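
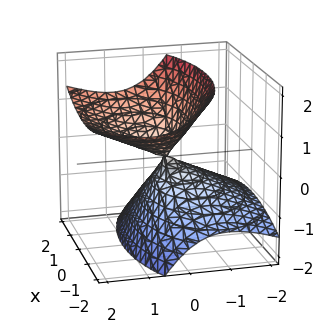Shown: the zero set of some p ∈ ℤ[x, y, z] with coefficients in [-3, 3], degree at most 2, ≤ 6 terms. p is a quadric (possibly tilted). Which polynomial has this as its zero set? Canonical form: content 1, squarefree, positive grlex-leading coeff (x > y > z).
x^2 + 2*y^2 - 3*y*z - 2*z^2

First, the degree is 2 — no degree-1 surface has this shape.
Then, reading off the gridlines: one x-axis crossing is at x = 0; it meets the z-axis at z = 0 (among the integer gridlines); it meets the y-axis at y = 0 (among the integer gridlines).
Finally, matching integer coefficients to the picture gives p.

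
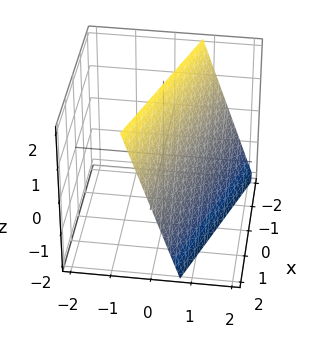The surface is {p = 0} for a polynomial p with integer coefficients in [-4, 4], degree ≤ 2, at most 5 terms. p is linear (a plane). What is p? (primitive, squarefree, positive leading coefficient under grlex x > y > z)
x + 3*y + z - 2

First, the degree is 1 — every cross-section is a straight line — this is a plane.
Then, from the axis intercepts and sections: one z-axis crossing is at z = 2; it crosses the x-axis at the gridline x = 2.
Finally, fitting integer coefficients to these (and the overall shape) gives p.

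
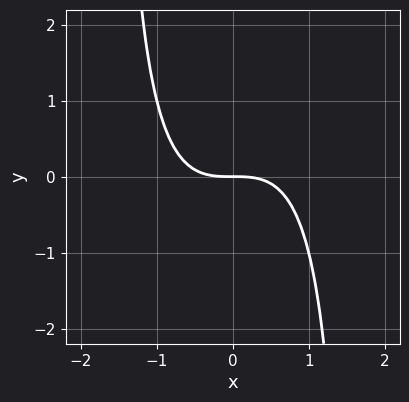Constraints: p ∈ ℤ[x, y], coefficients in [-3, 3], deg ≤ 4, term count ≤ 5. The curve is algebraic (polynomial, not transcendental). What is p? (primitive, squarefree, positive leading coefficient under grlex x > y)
2*x^3 - x^2*y + 3*y

First, degree: a generic line meets the curve in up to 3 points, so deg p = 3.
Next, checking where it meets the axes: it meets the y-axis at y = 0 (among the integer gridlines); it crosses the x-axis at the gridline x = 0.
Finally, assembling these constraints gives the stated polynomial.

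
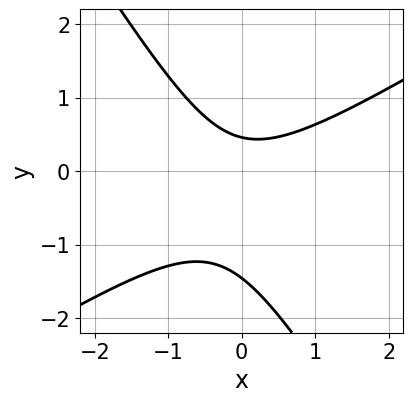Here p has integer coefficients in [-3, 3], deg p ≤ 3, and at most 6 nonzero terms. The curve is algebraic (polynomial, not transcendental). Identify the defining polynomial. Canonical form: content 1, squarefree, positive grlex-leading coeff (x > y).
(a) Degree: the shape is more complex than any degree-1 curve, so deg p = 2.
(b) Reading off the gridlines: it misses every integer gridline on the x-axis.
(c) These observations pin down the coefficients.

3*x^2 - 3*x*y - 3*y^2 - 3*y + 2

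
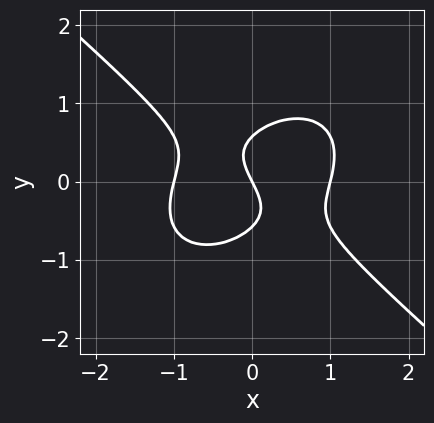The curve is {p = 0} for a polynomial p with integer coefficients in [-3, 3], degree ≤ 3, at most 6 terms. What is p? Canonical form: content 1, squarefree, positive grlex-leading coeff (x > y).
2*x^3 + 3*y^3 - 2*x - y

First, deg p = 3.
Then, against the integer gridlines: among the integer gridlines, it crosses the x-axis at x ∈ {-1, 0, 1}; it crosses the y-axis at the gridline y = 0.
Finally, matching integer coefficients to the picture gives p.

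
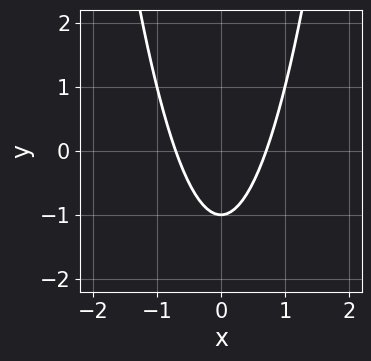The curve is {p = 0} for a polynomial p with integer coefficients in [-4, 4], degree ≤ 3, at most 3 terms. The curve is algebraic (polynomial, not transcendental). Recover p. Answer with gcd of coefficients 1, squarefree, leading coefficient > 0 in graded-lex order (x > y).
2*x^2 - y - 1

1. Degree: a generic line meets the curve in up to 2 points, so deg p = 2.
2. Symmetries: mirror symmetry x ↦ −x ⇒ only even powers of x.
3. From the visible intercepts: it meets the y-axis at y = -1 (among the integer gridlines).
4. The integer polynomial consistent with all of this is the stated p.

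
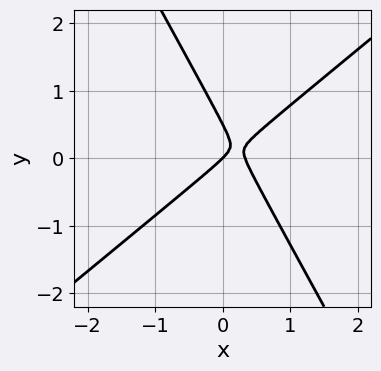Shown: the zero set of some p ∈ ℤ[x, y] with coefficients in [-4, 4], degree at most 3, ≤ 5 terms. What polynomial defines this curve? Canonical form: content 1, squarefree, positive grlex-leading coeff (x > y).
The degree is 2 — the shape is more complex than any degree-1 curve.
From the axis intercepts and sections: it crosses the x-axis at the gridline x = 0; it meets the y-axis at y = 0 (among the integer gridlines).
These observations pin down the coefficients.

3*x^2 - 2*x*y - 2*y^2 - x + y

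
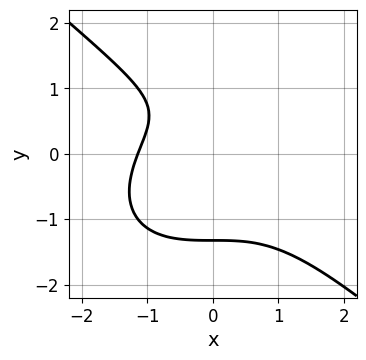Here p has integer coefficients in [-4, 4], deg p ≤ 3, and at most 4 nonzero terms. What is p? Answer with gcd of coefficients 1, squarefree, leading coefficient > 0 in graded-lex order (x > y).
First, degree: no degree-2 curve has this shape, so deg p = 3.
Finally, putting this together gives p.

2*x^3 + 3*y^3 - 3*y + 3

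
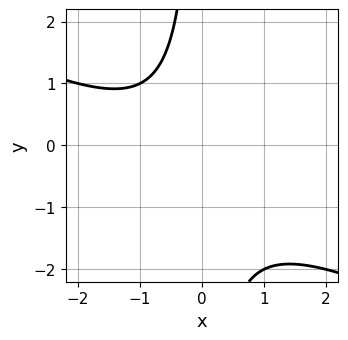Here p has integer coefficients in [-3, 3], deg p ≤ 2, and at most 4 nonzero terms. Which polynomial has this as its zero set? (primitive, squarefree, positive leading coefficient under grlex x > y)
First, degree: the shape is more complex than any degree-1 curve, so deg p = 2.
Then, from the axis intercepts and sections: it misses every integer gridline on the y-axis; no x-intercept at any integer in the box.
Finally, together with the visible shape, these determine p as stated.

x^2 + 2*x*y + x + 2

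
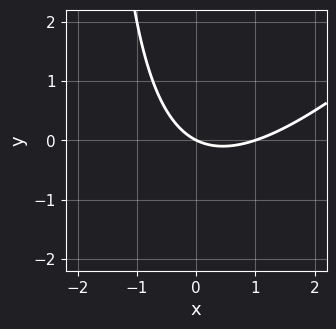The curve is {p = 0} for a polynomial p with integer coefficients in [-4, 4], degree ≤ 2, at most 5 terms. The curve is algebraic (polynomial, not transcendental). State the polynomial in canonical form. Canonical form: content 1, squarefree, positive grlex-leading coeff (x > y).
x^2 - x*y - x - 2*y

(a) deg p = 2.
(b) From the axis intercepts and sections: among the integer gridlines, it crosses the x-axis at x ∈ {0, 1}; it crosses the y-axis at the gridline y = 0.
(c) These observations pin down the coefficients.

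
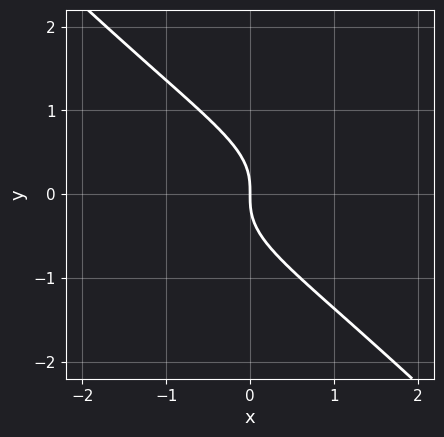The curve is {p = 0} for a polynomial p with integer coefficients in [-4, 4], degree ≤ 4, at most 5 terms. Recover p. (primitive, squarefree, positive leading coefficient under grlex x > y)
1. Degree: the shape is more complex than any degree-2 curve, so deg p = 3.
2. Reading off the gridlines: it meets the y-axis at y = 0 (among the integer gridlines); it meets the x-axis at x = 0 (among the integer gridlines).
3. Fitting integer coefficients to these (and the overall shape) gives p.

3*x*y^2 + 3*y^3 + 2*x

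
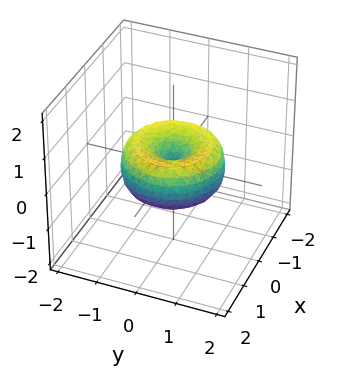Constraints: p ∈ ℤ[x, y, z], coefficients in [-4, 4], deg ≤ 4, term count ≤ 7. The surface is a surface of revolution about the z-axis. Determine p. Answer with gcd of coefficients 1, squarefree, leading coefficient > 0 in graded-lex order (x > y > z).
deg p = 4.
Symmetry: every cross-section ⟂ z is a circle, so x, y appear only via x² + y².
Reading off the gridlines: it crosses the y-axis at the gridline y = 0; one x-axis crossing is at x = 0.
Together with the visible shape, these determine p as stated.

2*x^4 + 4*x^2*y^2 + 2*y^4 - 3*x^2 - 3*y^2 + 3*z^2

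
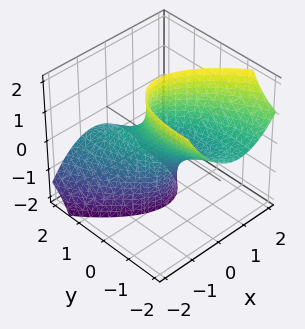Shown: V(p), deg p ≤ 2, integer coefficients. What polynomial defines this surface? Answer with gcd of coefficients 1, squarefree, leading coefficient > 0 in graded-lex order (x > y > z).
1. deg p = 2. A generic line meets the surface in up to 2 points.
2. From the visible intercepts: the surface avoids every integer z-axis point in the box; among the integer gridlines, it crosses the y-axis at y ∈ {-1, 1}.
3. These observations pin down the coefficients.

3*x^2 + 2*x*y + y^2 + 3*y*z - 1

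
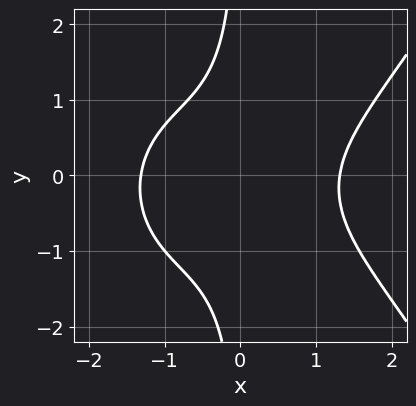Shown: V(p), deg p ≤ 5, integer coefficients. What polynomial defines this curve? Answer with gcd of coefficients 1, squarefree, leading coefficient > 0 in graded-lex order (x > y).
x^4 - 3*x*y^2 - x*y - 3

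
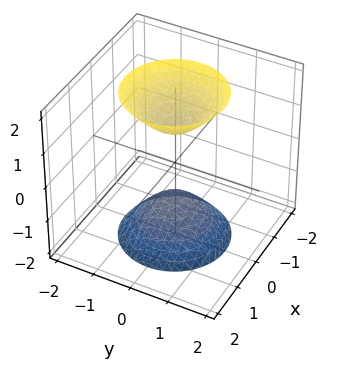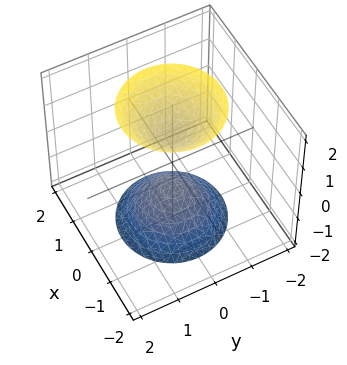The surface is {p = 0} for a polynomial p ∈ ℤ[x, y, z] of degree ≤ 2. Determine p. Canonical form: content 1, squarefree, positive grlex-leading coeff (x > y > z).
2*x^2 + 2*y^2 - z^2 + 1

First, the picture has 2 separate pieces. Treating them together as one polynomial.
Next, degree: no degree-1 surface has this shape, so deg p = 2.
Then, by symmetry, the surface is invariant under rotation about z: p = q(x² + y², z).
Then, checking where it meets the axes: the surface avoids every integer y-axis point in the box; the z-axis gridline crossings are at z ∈ {-1, 1}.
Finally, these observations pin down the coefficients.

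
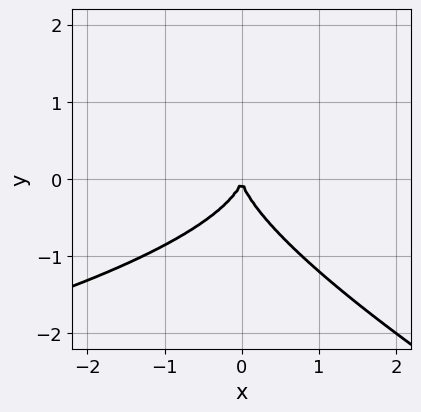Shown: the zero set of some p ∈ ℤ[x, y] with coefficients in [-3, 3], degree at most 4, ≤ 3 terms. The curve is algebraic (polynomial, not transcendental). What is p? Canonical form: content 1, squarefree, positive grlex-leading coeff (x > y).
x*y^2 + 2*y^3 + 2*x^2

1. deg p = 3. A generic line meets the curve in up to 3 points.
2. Against the integer gridlines: it crosses the y-axis at the gridline y = 0; it crosses the x-axis at the gridline x = 0.
3. Solving for integer coefficients yields p as stated.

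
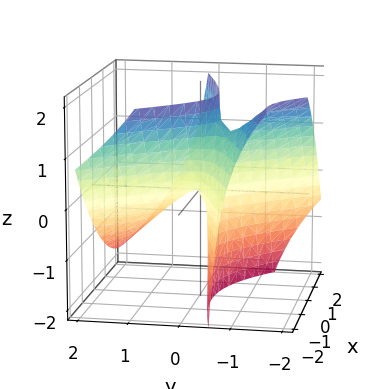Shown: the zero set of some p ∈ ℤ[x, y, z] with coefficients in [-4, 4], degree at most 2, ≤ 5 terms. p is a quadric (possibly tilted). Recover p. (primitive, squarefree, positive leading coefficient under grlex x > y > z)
x^2 - 2*x*y - 2*y^2 - 3*y*z - z

First, deg p = 2. No degree-1 surface has this shape.
Then, against the integer gridlines: it meets the z-axis at z = 0 (among the integer gridlines); one x-axis crossing is at x = 0; it crosses the y-axis at the gridline y = 0.
Finally, putting this together gives p.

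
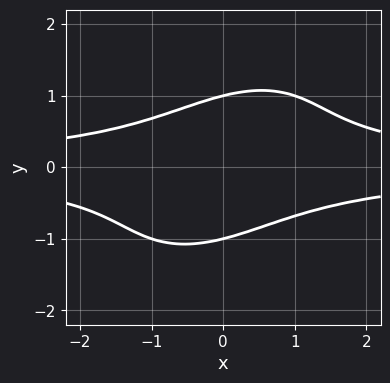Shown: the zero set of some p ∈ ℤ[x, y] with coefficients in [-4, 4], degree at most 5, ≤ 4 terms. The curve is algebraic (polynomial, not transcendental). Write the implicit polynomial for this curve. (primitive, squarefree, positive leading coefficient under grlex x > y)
x^2*y^2 - x*y^3 + y^4 - 1

First, degree: the shape is more complex than any degree-3 curve, so deg p = 4.
Then, reading off the gridlines: the y-axis gridline crossings are at y ∈ {-1, 1}; no x-intercept at any integer in the box.
Finally, solving for integer coefficients yields p as stated.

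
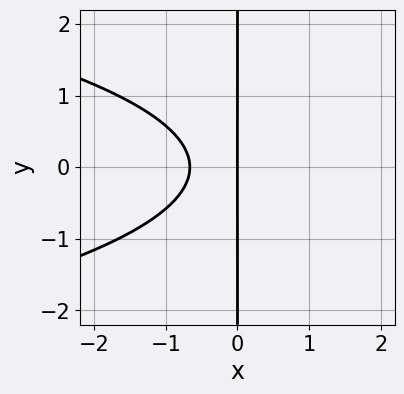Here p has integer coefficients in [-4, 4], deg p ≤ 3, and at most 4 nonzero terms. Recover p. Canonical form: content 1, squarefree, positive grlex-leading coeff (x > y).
3*x*y^2 + 3*x^2 + 2*x

1. Degree: a generic line meets the curve in up to 3 points, so deg p = 3.
2. Symmetries: it's symmetric under y → −y, forcing even powers of y.
3. Observable constraints: every point of the y-axis in the box is on the curve; one x-axis crossing is at x = 0.
4. These observations pin down the coefficients.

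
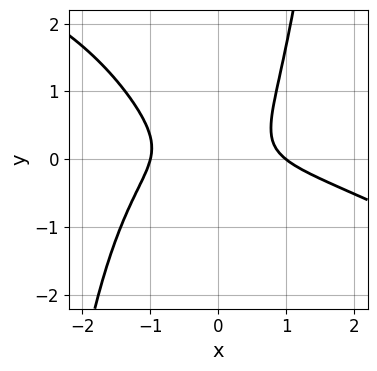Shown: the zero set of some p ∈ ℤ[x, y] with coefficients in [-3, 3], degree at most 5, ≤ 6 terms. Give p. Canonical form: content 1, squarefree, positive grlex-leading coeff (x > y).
x^4 + 2*x^3*y + 3*x^2*y - 3*y^2 - 1

(a) Degree: the shape is more complex than any degree-3 curve, so deg p = 4.
(b) Against the integer gridlines: the x-axis gridline crossings are at x ∈ {-1, 1}; it misses every integer gridline on the y-axis.
(c) Matching integer coefficients to the picture gives p.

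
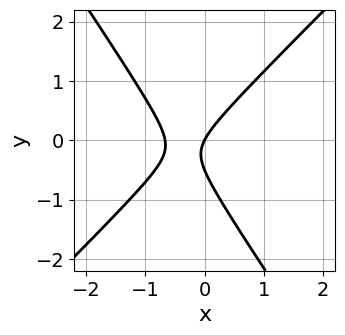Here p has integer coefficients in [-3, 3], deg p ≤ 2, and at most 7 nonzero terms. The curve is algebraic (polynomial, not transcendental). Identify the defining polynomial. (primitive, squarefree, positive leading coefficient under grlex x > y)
3*x^2 - x*y - 2*y^2 + 2*x - y

deg p = 2. No degree-1 curve has this shape.
Observable constraints: one x-axis crossing is at x = 0; one y-axis crossing is at y = 0.
These observations pin down the coefficients.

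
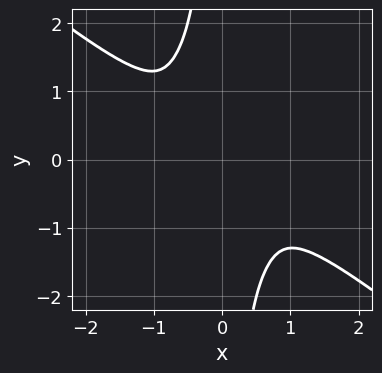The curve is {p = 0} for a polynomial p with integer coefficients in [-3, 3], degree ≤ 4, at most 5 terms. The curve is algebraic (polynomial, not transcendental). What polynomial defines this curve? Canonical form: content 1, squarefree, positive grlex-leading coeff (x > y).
1. Degree: a generic line meets the curve in up to 4 points, so deg p = 4.
2. Putting this together gives p.

x^4 + 2*x*y^3 + 2*y^2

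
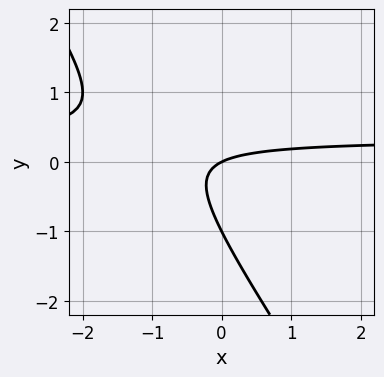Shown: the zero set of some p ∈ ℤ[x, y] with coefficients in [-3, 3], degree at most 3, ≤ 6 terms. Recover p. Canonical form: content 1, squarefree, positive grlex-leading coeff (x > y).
(a) Degree: a generic line meets the curve in up to 2 points, so deg p = 2.
(b) Observable constraints: the y-axis gridline crossings are at y ∈ {-1, 0}; one x-axis crossing is at x = 0.
(c) Together with the visible shape, these determine p as stated.

3*x*y + 2*y^2 - x + 2*y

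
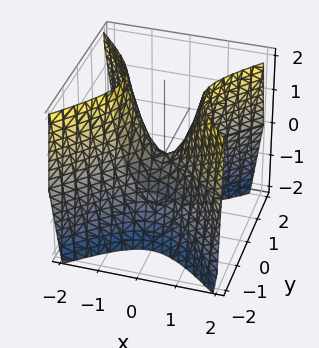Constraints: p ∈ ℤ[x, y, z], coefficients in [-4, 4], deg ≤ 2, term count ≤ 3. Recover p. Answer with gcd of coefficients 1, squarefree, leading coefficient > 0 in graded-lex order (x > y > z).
2*x^2 - 2*y^2 - z

The degree is 2 — a hyperbolic paraboloid; a quadric.
Symmetries: it's symmetric under x → −x, forcing even powers of x; it's symmetric under y → −y, forcing even powers of y.
Against the integer gridlines: it crosses the z-axis at the gridline z = 0; it meets the x-axis at x = 0 (among the integer gridlines); one y-axis crossing is at y = 0.
These observations pin down the coefficients.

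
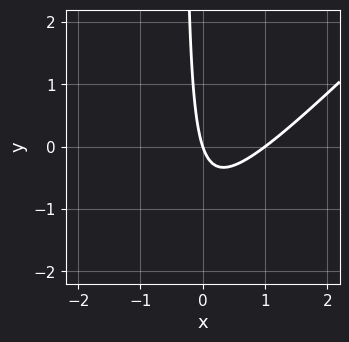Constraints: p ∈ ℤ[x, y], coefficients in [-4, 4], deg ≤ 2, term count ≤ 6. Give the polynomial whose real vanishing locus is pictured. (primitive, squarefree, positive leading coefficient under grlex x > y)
First, deg p = 2. No degree-1 curve has this shape.
Then, from the visible intercepts: the x-axis gridline crossings are at x ∈ {0, 1}; it crosses the y-axis at the gridline y = 0.
Finally, solving for integer coefficients yields p as stated.

3*x^2 - 3*x*y - 3*x - y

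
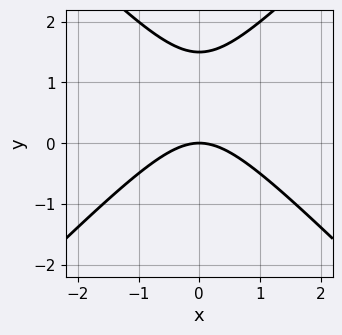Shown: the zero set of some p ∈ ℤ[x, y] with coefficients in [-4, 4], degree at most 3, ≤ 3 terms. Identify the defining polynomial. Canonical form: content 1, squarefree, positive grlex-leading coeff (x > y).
(a) Degree: the shape is more complex than any degree-1 curve, so deg p = 2.
(b) Symmetries: it's symmetric under x → −x, forcing even powers of x.
(c) From the visible intercepts: it meets the y-axis at y = 0 (among the integer gridlines); it meets the x-axis at x = 0 (among the integer gridlines).
(d) Assembling these constraints gives the stated polynomial.

2*x^2 - 2*y^2 + 3*y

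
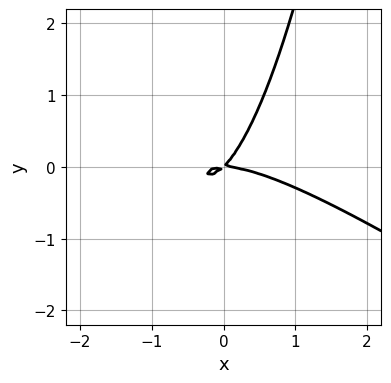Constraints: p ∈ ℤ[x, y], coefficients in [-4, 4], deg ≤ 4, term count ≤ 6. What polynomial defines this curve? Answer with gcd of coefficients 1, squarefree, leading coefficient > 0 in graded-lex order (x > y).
2*x^3 + 3*x^2*y + 3*x*y - 3*y^2

First, the degree is 3 — a generic line meets the curve in up to 3 points.
Next, reading off the gridlines: it meets the y-axis at y = 0 (among the integer gridlines); it crosses the x-axis at the gridline x = 0.
Finally, solving for integer coefficients yields p as stated.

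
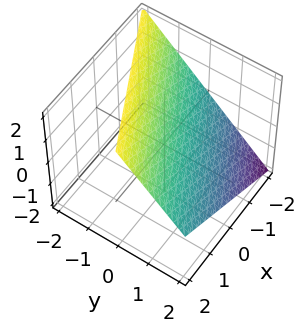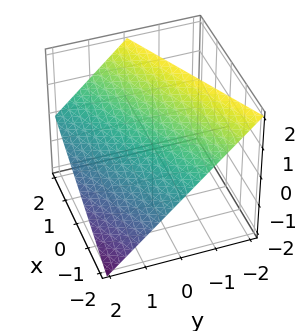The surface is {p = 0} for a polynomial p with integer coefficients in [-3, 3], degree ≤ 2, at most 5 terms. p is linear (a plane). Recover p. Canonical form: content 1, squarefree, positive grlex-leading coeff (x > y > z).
x - 2*y - 2*z + 2

1. The degree is 1 — the surface is flat (a plane).
2. From the visible intercepts: it meets the x-axis at x = -2 (among the integer gridlines); it meets the y-axis at y = 1 (among the integer gridlines); it meets the z-axis at z = 1 (among the integer gridlines).
3. Solving for integer coefficients yields p as stated.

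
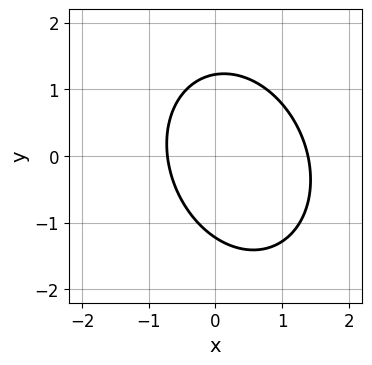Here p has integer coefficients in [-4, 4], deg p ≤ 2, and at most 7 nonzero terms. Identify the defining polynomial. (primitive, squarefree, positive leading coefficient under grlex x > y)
First, degree: no degree-1 curve has this shape, so deg p = 2.
Finally, matching integer coefficients to the picture gives p.

3*x^2 + x*y + 2*y^2 - 2*x - 3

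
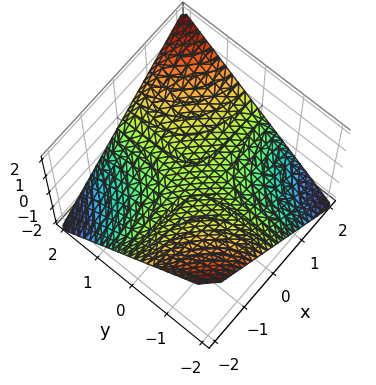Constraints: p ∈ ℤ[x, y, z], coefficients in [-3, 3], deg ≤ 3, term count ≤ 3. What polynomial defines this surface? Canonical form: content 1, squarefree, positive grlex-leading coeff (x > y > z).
x*y - 2*z

1. deg p = 2. A hyperbolic paraboloid; a quadric.
2. Against the integer gridlines: every point of the x-axis in the box is on the surface; it crosses the z-axis at the gridline z = 0; the visible y-axis segment lies entirely on the surface.
3. The integer polynomial consistent with all of this is the stated p.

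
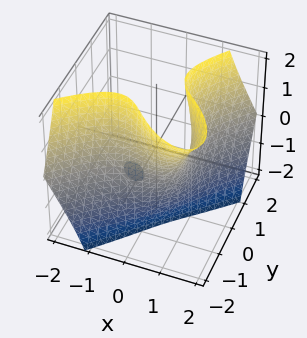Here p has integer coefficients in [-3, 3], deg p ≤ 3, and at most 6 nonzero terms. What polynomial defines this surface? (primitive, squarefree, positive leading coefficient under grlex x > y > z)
2*x^3 + 3*x*y*z - 2*y^3 - 2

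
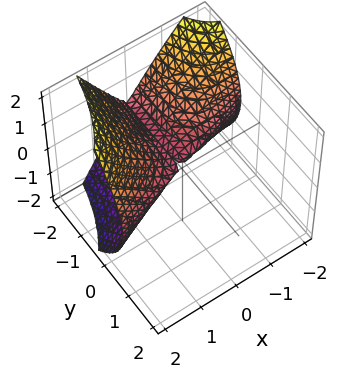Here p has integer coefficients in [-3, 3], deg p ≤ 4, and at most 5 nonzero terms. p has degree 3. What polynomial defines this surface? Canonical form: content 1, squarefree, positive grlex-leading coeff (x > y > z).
The degree is 3 — no degree-2 surface has this shape.
Reading off the gridlines: it crosses the x-axis at the gridline x = 0; it meets the z-axis at z = 0 (among the integer gridlines); the visible y-axis segment lies entirely on the surface.
These observations pin down the coefficients.

x^3 - 3*x^2*y - 3*z^2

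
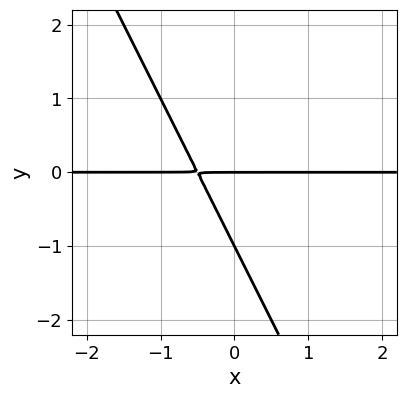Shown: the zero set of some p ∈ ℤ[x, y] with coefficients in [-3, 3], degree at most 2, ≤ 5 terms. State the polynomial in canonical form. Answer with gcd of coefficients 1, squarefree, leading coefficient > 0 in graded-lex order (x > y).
(a) deg p = 2.
(b) Reading off the gridlines: among the integer gridlines, it crosses the y-axis at y ∈ {-1, 0}; the visible x-axis segment lies entirely on the curve.
(c) Assembling these constraints gives the stated polynomial.

2*x*y + y^2 + y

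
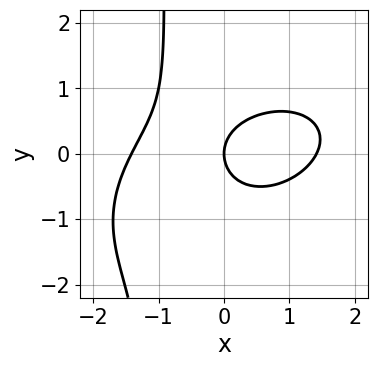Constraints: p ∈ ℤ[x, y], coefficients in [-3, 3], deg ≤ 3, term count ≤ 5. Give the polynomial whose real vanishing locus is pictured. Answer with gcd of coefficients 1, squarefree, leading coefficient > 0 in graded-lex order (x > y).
x^3 - x^2*y + 2*x*y^2 + 2*y^2 - 2*x

First, degree: the shape is more complex than any degree-2 curve, so deg p = 3.
Next, observable constraints: it crosses the x-axis at the gridline x = 0; it meets the y-axis at y = 0 (among the integer gridlines).
Finally, matching integer coefficients to the picture gives p.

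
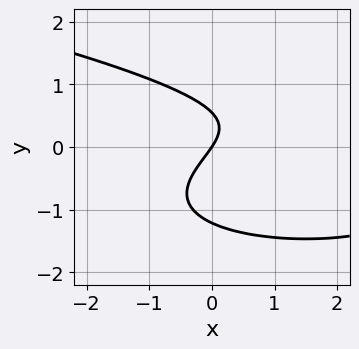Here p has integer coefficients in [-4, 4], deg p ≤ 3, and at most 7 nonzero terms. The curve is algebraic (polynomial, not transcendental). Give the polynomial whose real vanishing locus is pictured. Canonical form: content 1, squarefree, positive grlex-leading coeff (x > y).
3*y^3 - x^2 + 2*y^2 + 3*x - 2*y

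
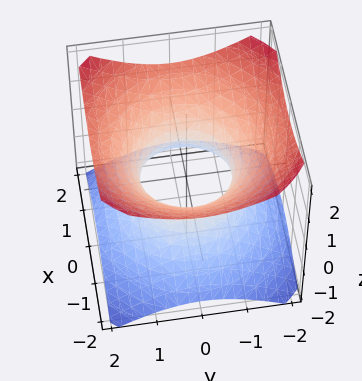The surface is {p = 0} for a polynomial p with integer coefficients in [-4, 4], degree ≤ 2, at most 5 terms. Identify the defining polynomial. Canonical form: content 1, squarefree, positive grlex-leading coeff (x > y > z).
2*x^2 + 2*y^2 - 3*z^2 - 2

1. The degree is 2 — an hourglass — one-sheet hyperboloid; a quadric.
2. Symmetries: the z ↦ −z reflection is a symmetry, so z appears only in even powers; the surface is invariant under rotation about z: p = q(x² + y², z).
3. From the visible intercepts: the surface avoids every integer z-axis point in the box; the y-axis gridline crossings are at y ∈ {-1, 1}; a circular section at z = 0 has radius exactly 1; the x-axis gridline crossings are at x ∈ {-1, 1}.
4. Fitting integer coefficients to these (and the overall shape) gives p.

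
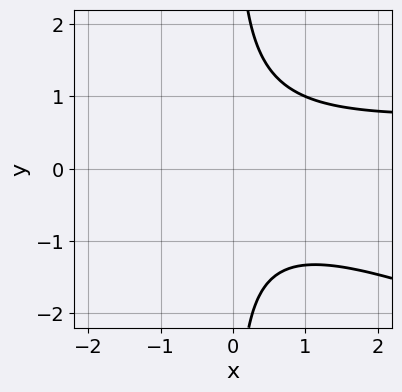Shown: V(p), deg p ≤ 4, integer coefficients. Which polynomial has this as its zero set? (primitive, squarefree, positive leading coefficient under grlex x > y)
x^2*y + 3*x*y^2 - x^2 - 3

1. The degree is 3 — a generic line meets the curve in up to 3 points.
2. From the visible intercepts: it misses every integer gridline on the x-axis; no y-intercept at any integer in the box.
3. Fitting integer coefficients to these (and the overall shape) gives p.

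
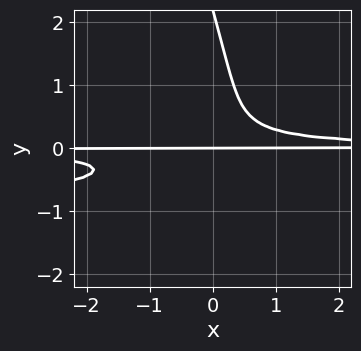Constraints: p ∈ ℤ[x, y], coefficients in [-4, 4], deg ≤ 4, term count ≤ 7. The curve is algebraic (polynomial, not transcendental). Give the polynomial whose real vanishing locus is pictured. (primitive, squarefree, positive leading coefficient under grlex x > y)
3*x*y^3 + y^4 + 3*x*y^2 - 2*y^3 - y

First, degree: no degree-3 curve has this shape, so deg p = 4.
Next, checking where it meets the axes: one y-axis crossing is at y = 0; every point of the x-axis in the box is on the curve.
Finally, putting this together gives p.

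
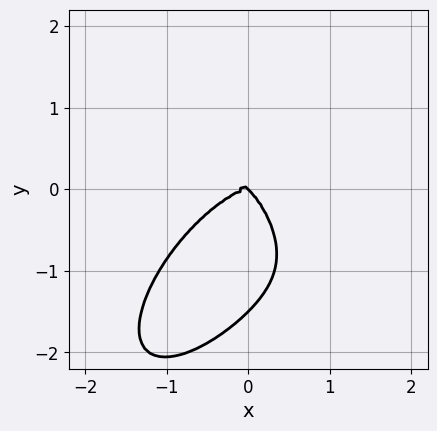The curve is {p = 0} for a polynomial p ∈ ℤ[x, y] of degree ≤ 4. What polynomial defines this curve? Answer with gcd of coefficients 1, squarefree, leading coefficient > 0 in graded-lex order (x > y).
(a) The degree is 4 — no degree-3 curve has this shape.
(b) From the axis intercepts and sections: it crosses the y-axis at the gridline y = 0; it meets the x-axis at x = 0 (among the integer gridlines).
(c) Solving for integer coefficients yields p as stated.

3*x^4 + 2*y^4 + 3*x*y^2 + 3*y^3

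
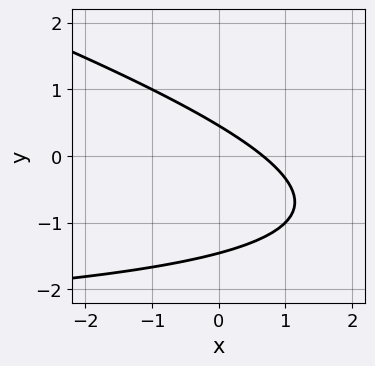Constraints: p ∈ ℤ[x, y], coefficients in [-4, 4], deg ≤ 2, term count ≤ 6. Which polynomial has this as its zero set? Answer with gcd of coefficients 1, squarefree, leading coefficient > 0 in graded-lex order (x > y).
x*y + 3*y^2 + 3*x + 3*y - 2

First, the degree is 2 — the shape is more complex than any degree-1 curve.
Finally, putting this together gives p.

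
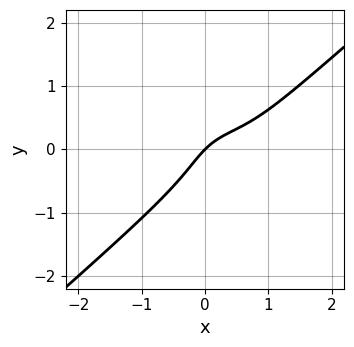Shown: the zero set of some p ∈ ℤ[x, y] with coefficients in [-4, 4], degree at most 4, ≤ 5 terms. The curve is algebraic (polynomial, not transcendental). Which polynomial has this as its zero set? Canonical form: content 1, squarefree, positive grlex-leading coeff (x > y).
The degree is 3 — a generic line meets the curve in up to 3 points.
From the visible intercepts: it crosses the x-axis at the gridline x = 0; it meets the y-axis at y = 0 (among the integer gridlines).
Putting this together gives p.

2*x^3 - 3*y^3 - 2*x^2 + 2*x - 2*y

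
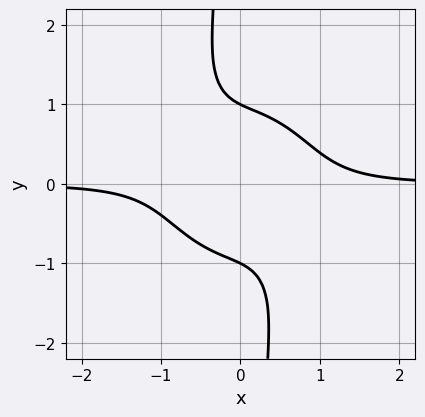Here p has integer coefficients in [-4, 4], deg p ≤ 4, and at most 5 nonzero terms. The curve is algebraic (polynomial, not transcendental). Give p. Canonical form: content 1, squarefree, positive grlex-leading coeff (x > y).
2*x^3*y + x*y^3 + y^2 - 1

The degree is 4 — a generic line meets the curve in up to 4 points.
Against the integer gridlines: the curve avoids every integer x-axis point in the box; the y-axis gridline crossings are at y ∈ {-1, 1}.
Fitting integer coefficients to these (and the overall shape) gives p.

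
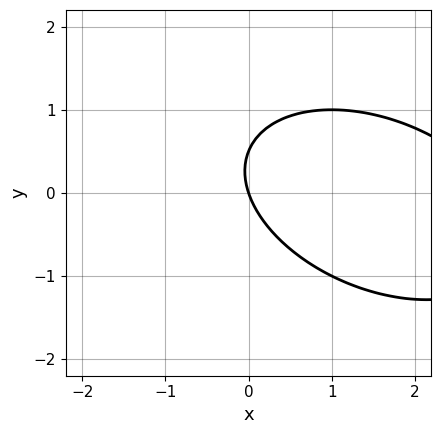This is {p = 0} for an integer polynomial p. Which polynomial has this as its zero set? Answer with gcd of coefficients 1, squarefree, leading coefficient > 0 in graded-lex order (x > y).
x^2 + x*y + 2*y^2 - 3*x - y

(a) deg p = 2. No degree-1 curve has this shape.
(b) From the axis intercepts and sections: it meets the x-axis at x = 0 (among the integer gridlines); it crosses the y-axis at the gridline y = 0.
(c) Matching integer coefficients to the picture gives p.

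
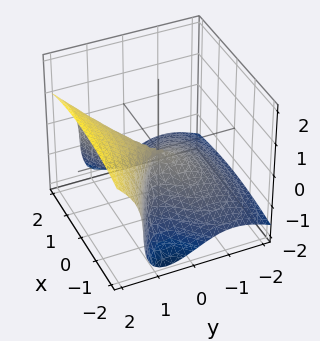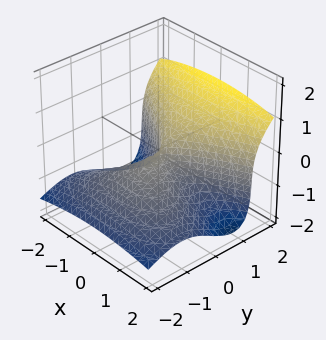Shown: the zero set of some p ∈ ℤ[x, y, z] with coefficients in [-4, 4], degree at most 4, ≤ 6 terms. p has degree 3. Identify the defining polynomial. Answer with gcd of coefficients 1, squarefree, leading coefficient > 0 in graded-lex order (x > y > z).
3*y^3 - 2*y^2*z - 3*y*z^2 - 2*z^3 - 2*x^2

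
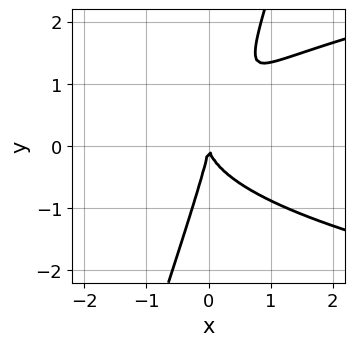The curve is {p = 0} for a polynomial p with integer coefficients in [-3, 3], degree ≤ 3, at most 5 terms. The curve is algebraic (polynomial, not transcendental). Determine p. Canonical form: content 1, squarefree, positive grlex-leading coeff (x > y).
3*x*y^2 - y^3 - 3*x^2

1. deg p = 3. The shape is more complex than any degree-2 curve.
2. Against the integer gridlines: it meets the y-axis at y = 0 (among the integer gridlines); it crosses the x-axis at the gridline x = 0.
3. Putting this together gives p.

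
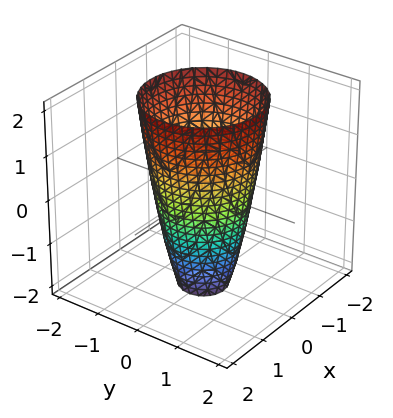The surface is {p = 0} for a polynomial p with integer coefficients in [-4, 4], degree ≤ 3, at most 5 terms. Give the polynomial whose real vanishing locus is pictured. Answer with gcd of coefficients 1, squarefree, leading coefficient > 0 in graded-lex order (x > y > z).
1. Degree: the shape is more complex than any degree-1 surface, so deg p = 2.
2. By symmetry, the surface is invariant under rotation about z: p = q(x² + y², z).
3. From the visible intercepts: a circular section at z = -2 has radius between 0 and 1; among the integer gridlines, it crosses the y-axis at y ∈ {-1, 1}; it misses every integer gridline on the z-axis; among the integer gridlines, it crosses the x-axis at x ∈ {-1, 1}.
4. These observations pin down the coefficients.

3*x^2 + 3*y^2 - z - 3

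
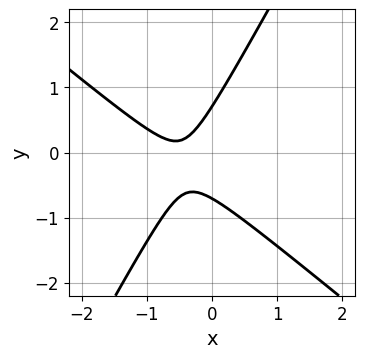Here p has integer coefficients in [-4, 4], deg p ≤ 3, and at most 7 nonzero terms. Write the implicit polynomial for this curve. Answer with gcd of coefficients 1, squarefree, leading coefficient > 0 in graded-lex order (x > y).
1. The degree is 2 — the shape is more complex than any degree-1 curve.
2. From the axis intercepts and sections: the curve avoids every integer x-axis point in the box.
3. Solving for integer coefficients yields p as stated.

3*x^2 + 2*x*y - 2*y^2 + 3*x + 1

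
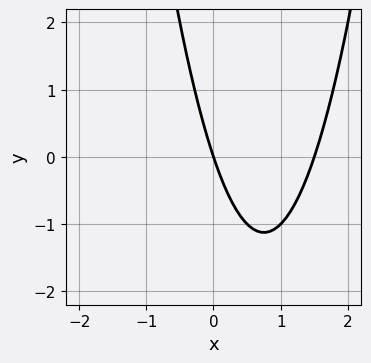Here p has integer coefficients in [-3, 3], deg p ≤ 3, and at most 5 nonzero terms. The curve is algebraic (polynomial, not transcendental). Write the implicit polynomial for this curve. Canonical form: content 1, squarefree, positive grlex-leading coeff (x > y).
1. Degree: the shape is more complex than any degree-1 curve, so deg p = 2.
2. Reading off the gridlines: it meets the y-axis at y = 0 (among the integer gridlines); it meets the x-axis at x = 0 (among the integer gridlines).
3. These observations pin down the coefficients.

2*x^2 - 3*x - y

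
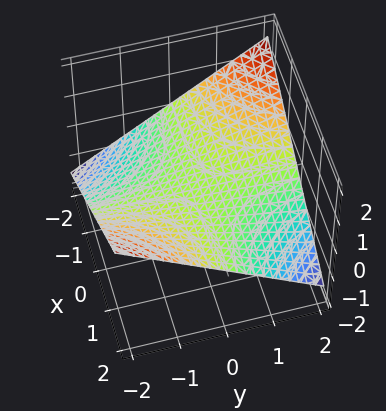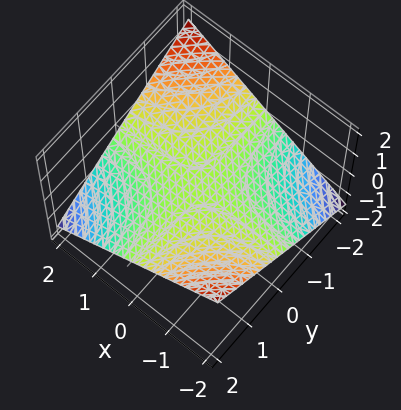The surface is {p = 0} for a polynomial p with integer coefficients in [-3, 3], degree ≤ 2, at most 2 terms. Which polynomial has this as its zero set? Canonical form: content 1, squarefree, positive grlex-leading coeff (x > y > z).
x*y + 3*z

1. The degree is 2 — a saddle surface; a quadric.
2. Checking where it meets the axes: it meets the z-axis at z = 0 (among the integer gridlines); the visible y-axis segment lies entirely on the surface; the visible x-axis segment lies entirely on the surface.
3. Assembling these constraints gives the stated polynomial.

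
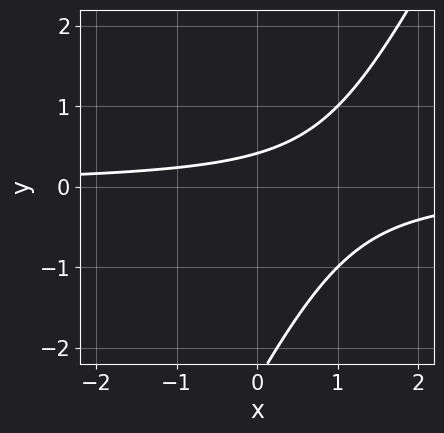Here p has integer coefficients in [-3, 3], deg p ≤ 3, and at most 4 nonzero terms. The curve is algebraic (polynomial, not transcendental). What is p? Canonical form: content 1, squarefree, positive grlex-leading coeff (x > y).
2*x*y - y^2 - 2*y + 1

deg p = 2. A generic line meets the curve in up to 2 points.
From the visible intercepts: the curve avoids every integer x-axis point in the box.
Together with the visible shape, these determine p as stated.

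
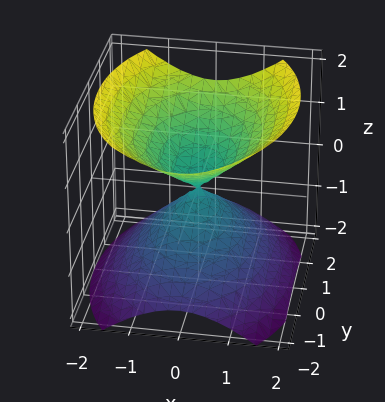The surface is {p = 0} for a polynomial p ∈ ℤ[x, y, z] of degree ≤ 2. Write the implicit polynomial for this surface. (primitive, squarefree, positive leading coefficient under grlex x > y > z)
First, I count 2 distinct pieces. They look like related sheets of one shape, so recover p as a whole.
Next, the degree is 2 — a double cone through the origin; a quadric.
Then, symmetries: it's symmetric under y → −y, forcing even powers of y; the x ↦ −x reflection is a symmetry, so x appears only in even powers; the z ↦ −z reflection is a symmetry, so z appears only in even powers.
Next, checking where it meets the axes: it meets the x-axis at x = 0 (among the integer gridlines); one z-axis crossing is at z = 0; it meets the y-axis at y = 0 (among the integer gridlines).
Finally, fitting integer coefficients to these (and the overall shape) gives p.

2*x^2 + y^2 - 2*z^2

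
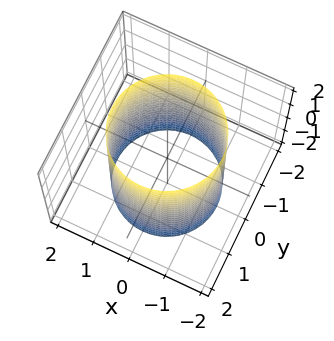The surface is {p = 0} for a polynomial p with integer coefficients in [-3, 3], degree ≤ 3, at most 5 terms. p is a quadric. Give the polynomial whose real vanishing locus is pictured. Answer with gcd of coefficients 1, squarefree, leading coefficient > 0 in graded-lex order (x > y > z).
deg p = 2.
Symmetries: mirror symmetry z ↦ −z ⇒ only even powers of z; the z-axis is an axis of rotation, so x and y enter only as x² + y².
Reading off the gridlines: no z-intercept at any integer in the box; a circular section at z = 1 has radius between 1 and 2.
Together with the visible shape, these determine p as stated.

x^2 + y^2 - 2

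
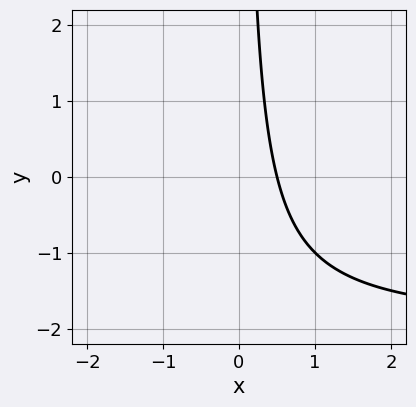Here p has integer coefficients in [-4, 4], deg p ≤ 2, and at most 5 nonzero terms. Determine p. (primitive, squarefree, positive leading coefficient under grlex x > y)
x*y + 2*x - 1

The degree is 2 — the shape is more complex than any degree-1 curve.
Reading off the gridlines: it misses every integer gridline on the y-axis.
Fitting integer coefficients to these (and the overall shape) gives p.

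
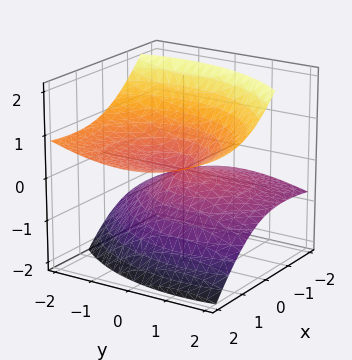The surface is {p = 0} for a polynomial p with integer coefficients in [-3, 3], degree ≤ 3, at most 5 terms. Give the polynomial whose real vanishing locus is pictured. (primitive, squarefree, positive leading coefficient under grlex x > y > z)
The degree is 2 — a generic line meets the surface in up to 2 points.
Checking where it meets the axes: it meets the x-axis at x = 0 (among the integer gridlines); it crosses the z-axis at the gridline z = 0; it meets the y-axis at y = 0 (among the integer gridlines).
These observations pin down the coefficients.

x^2 - 3*x*z + y^2 + y*z - 3*z^2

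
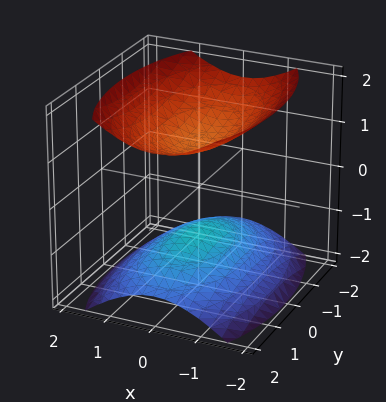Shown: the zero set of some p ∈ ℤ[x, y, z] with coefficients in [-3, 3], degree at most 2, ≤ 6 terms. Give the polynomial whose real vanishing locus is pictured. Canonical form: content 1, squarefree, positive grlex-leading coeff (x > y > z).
3*x^2 + y^2 - 3*z^2 + 3

The picture has 2 separate pieces. They look like related sheets of one shape, so recover p as a whole.
The degree is 2 — two separate bowl-shaped sheets opening away from each other; a quadric.
Symmetries: the z ↦ −z reflection is a symmetry, so z appears only in even powers; it's symmetric under x → −x, forcing even powers of x; it's symmetric under y → −y, forcing even powers of y.
Against the integer gridlines: the surface avoids every integer x-axis point in the box; no y-intercept at any integer in the box.
Assembling these constraints gives the stated polynomial. Check: (0, 0, 1) on the z-axis lies on the surface, and p(0, 0, 1) = 0. ✓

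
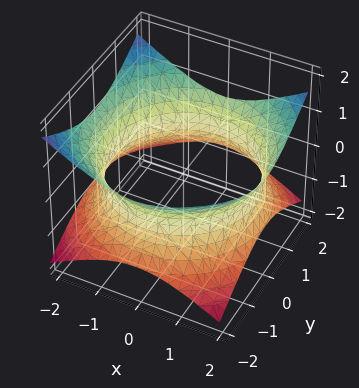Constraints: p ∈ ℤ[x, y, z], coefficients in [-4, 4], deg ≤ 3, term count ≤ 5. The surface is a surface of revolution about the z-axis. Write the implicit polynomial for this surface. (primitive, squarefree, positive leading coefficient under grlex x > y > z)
x^2 + y^2 - 2*z^2 - 3

The degree is 2 — no degree-1 surface has this shape.
Symmetry: every cross-section ⟂ z is a circle, so x, y appear only via x² + y².
Reading off the gridlines: a circular section at z = 0 has radius between 1 and 2; the surface avoids every integer z-axis point in the box.
Together with the visible shape, these determine p as stated.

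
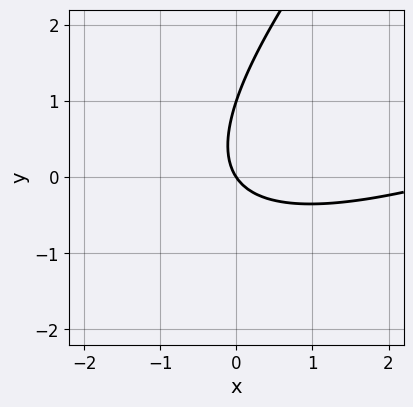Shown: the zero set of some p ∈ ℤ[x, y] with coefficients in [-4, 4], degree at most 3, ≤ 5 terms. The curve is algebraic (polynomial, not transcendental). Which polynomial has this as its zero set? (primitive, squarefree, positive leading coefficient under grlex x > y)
1. Degree: a generic line meets the curve in up to 2 points, so deg p = 2.
2. From the axis intercepts and sections: the y-axis gridline crossings are at y ∈ {0, 1}; one x-axis crossing is at x = 0.
3. Assembling these constraints gives the stated polynomial.

x^2 - 3*x*y + 2*y^2 - 3*x - 2*y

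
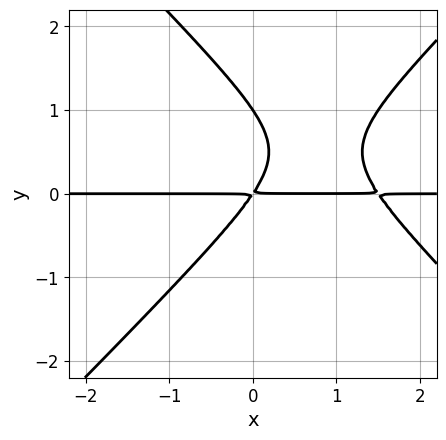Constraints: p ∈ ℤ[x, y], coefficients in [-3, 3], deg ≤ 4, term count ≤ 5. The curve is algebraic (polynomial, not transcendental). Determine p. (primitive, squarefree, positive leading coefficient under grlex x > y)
First, deg p = 3. A generic line meets the curve in up to 3 points.
Next, checking where it meets the axes: the visible x-axis segment lies entirely on the curve; one y-axis crossing is at y = 1.
Finally, these observations pin down the coefficients.

2*x^2*y - 2*y^3 - 3*x*y + 2*y^2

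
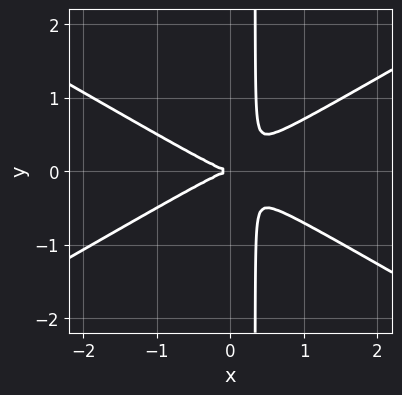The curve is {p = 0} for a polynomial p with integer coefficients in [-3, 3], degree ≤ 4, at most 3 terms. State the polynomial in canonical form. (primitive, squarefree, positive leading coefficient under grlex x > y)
First, deg p = 3. The shape is more complex than any degree-2 curve.
Next, symmetries: mirror symmetry y ↦ −y ⇒ only even powers of y.
Next, from the visible intercepts: it meets the y-axis at y = 0 (among the integer gridlines); it crosses the x-axis at the gridline x = 0.
Finally, putting this together gives p.

x^3 - 3*x*y^2 + y^2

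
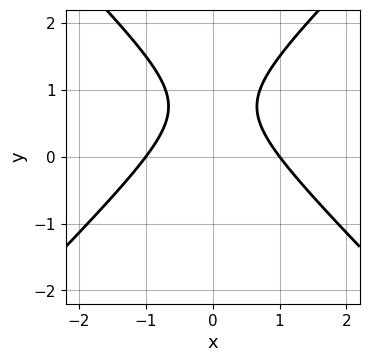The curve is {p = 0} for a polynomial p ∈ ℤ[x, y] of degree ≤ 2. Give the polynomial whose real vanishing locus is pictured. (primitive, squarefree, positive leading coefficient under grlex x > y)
1. Degree: no degree-1 curve has this shape, so deg p = 2.
2. Symmetries: mirror symmetry x ↦ −x ⇒ only even powers of x.
3. From the visible intercepts: among the integer gridlines, it crosses the x-axis at x ∈ {-1, 1}; no y-intercept at any integer in the box.
4. Putting this together gives p.

2*x^2 - 2*y^2 + 3*y - 2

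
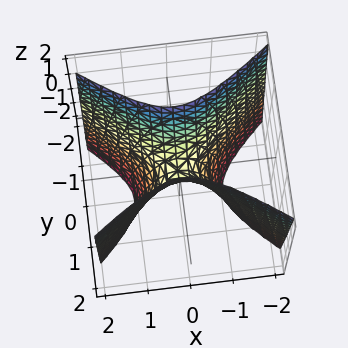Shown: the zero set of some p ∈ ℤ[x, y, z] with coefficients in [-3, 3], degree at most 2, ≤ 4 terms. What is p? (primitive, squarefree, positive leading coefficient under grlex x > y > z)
2*x^2 - 3*y^2 + z

First, the degree is 2 — a saddle surface; a quadric.
Next, symmetries: the x ↦ −x reflection is a symmetry, so x appears only in even powers; the y ↦ −y reflection is a symmetry, so y appears only in even powers.
Next, from the axis intercepts and sections: it meets the y-axis at y = 0 (among the integer gridlines); it crosses the x-axis at the gridline x = 0.
Finally, solving for integer coefficients yields p as stated.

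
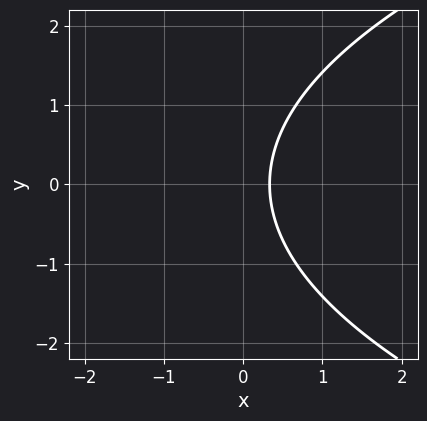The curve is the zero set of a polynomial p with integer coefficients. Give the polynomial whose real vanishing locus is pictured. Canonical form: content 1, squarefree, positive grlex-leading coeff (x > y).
y^2 - 3*x + 1

Degree: no degree-1 curve has this shape, so deg p = 2.
Symmetries: it's symmetric under y → −y, forcing even powers of y.
From the axis intercepts and sections: no y-intercept at any integer in the box.
Together with the visible shape, these determine p as stated.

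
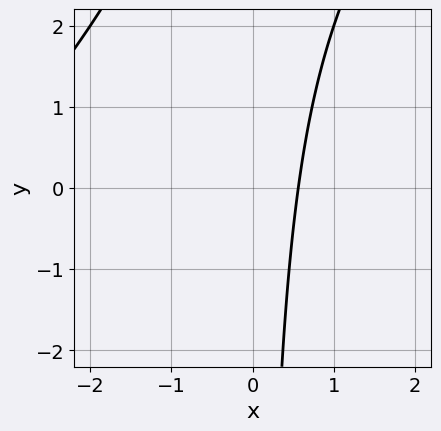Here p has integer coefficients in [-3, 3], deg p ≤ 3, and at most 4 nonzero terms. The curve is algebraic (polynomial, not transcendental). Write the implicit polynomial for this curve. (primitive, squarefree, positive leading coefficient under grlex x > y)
x^2 - x*y + 3*x - 2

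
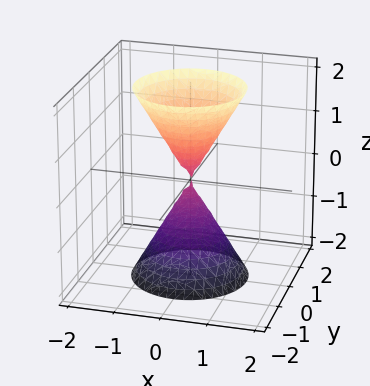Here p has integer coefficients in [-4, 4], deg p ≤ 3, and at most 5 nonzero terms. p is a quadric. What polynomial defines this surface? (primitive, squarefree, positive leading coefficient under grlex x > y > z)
First, there are 2 components. They look like related sheets of one shape, so recover p as a whole.
Then, degree: two nappes meeting at a single point; a quadric, so deg p = 2.
Next, symmetries: the z ↦ −z reflection is a symmetry, so z appears only in even powers; every cross-section ⟂ z is a circle, so x, y appear only via x² + y².
Next, from the visible intercepts: it crosses the y-axis at the gridline y = 0; a circular section at z = -2 has radius between 1 and 2; it crosses the x-axis at the gridline x = 0.
Finally, these observations pin down the coefficients.

3*x^2 + 3*y^2 - z^2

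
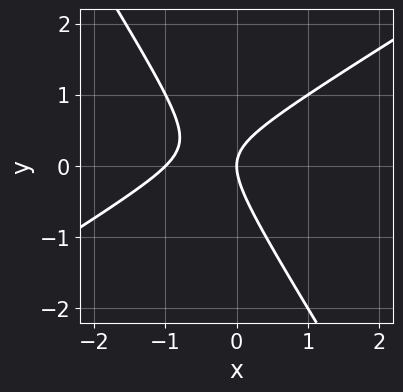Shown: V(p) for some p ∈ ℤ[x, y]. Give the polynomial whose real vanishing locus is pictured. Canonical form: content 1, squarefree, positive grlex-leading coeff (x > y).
(a) Degree: no degree-1 curve has this shape, so deg p = 2.
(b) Reading off the gridlines: one y-axis crossing is at y = 0; the x-axis gridline crossings are at x ∈ {-1, 0}.
(c) Together with the visible shape, these determine p as stated.

x^2 - x*y - y^2 + x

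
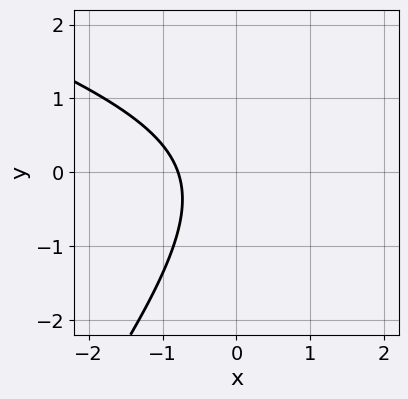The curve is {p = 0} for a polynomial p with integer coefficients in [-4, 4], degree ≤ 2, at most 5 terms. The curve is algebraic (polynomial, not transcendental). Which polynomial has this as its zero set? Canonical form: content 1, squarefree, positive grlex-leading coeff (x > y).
(a) The degree is 2 — no degree-1 curve has this shape.
(b) From the visible intercepts: the curve avoids every integer y-axis point in the box.
(c) Together with the visible shape, these determine p as stated.

x^2 + 2*x*y - 2*y^2 - 3*x - 3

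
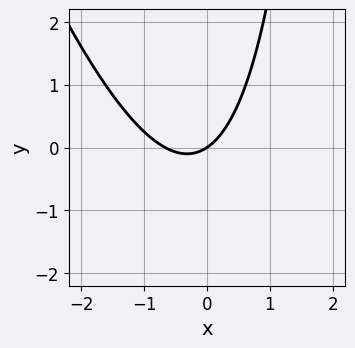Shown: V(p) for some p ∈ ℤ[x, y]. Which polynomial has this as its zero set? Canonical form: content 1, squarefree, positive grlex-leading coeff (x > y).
3*x^2 + x*y + 2*x - 3*y

1. Degree: no degree-1 curve has this shape, so deg p = 2.
2. From the visible intercepts: one x-axis crossing is at x = 0; one y-axis crossing is at y = 0.
3. Putting this together gives p.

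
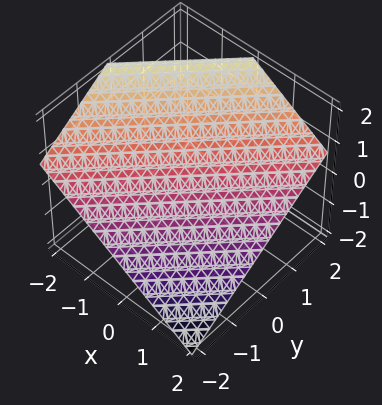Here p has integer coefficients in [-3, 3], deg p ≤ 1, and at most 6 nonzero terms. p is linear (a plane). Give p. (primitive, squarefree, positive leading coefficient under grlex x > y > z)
2*x - 2*y + 3*z - 2

(a) The degree is 1 — every cross-section is a straight line — this is a plane.
(b) Against the integer gridlines: it crosses the y-axis at the gridline y = -1; it crosses the x-axis at the gridline x = 1.
(c) These observations pin down the coefficients.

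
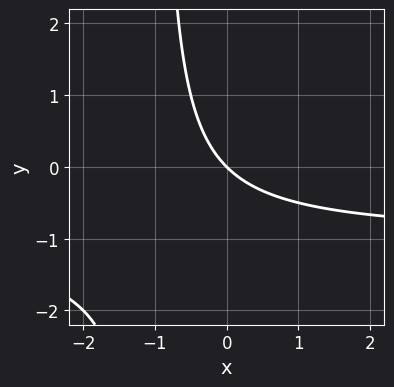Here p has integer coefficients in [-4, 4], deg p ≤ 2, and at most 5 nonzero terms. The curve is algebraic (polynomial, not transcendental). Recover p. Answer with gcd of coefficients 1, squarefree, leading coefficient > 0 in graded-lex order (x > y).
First, deg p = 2.
Next, from the axis intercepts and sections: it meets the y-axis at y = 0 (among the integer gridlines); one x-axis crossing is at x = 0.
Finally, together with the visible shape, these determine p as stated.

x*y + x + y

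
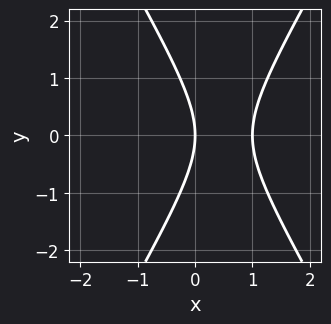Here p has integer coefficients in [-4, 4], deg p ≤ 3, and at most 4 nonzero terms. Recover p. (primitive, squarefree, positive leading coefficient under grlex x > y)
3*x^2 - y^2 - 3*x

(a) deg p = 2. The shape is more complex than any degree-1 curve.
(b) Symmetries: mirror symmetry y ↦ −y ⇒ only even powers of y.
(c) Reading off the gridlines: it crosses the y-axis at the gridline y = 0; among the integer gridlines, it crosses the x-axis at x ∈ {0, 1}.
(d) Solving for integer coefficients yields p as stated.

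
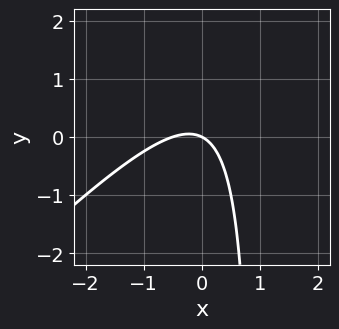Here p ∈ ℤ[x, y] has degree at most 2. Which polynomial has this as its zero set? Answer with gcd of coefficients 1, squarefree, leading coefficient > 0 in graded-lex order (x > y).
2*x^2 - 2*x*y + x + 2*y

First, the degree is 2 — a generic line meets the curve in up to 2 points.
Then, reading off the gridlines: one y-axis crossing is at y = 0; it crosses the x-axis at the gridline x = 0.
Finally, solving for integer coefficients yields p as stated.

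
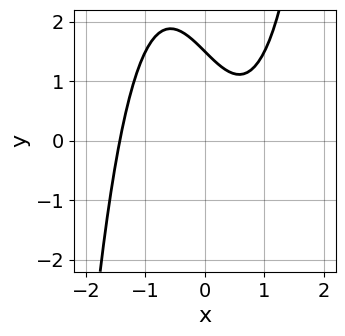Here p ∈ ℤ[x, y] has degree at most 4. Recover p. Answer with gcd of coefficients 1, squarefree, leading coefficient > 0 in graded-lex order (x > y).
2*x^3 - 2*x - 2*y + 3

Degree: the shape is more complex than any degree-2 curve, so deg p = 3.
The integer polynomial consistent with all of this is the stated p.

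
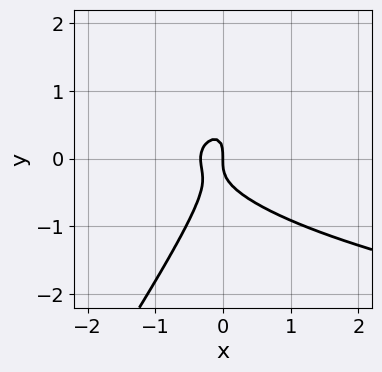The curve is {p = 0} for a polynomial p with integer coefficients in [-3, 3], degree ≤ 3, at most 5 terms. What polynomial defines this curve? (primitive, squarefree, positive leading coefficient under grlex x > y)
3*x*y^2 - 2*y^3 - 3*x^2 - x

1. Degree: a generic line meets the curve in up to 3 points, so deg p = 3.
2. Reading off the gridlines: it meets the x-axis at x = 0 (among the integer gridlines); one y-axis crossing is at y = 0.
3. Solving for integer coefficients yields p as stated.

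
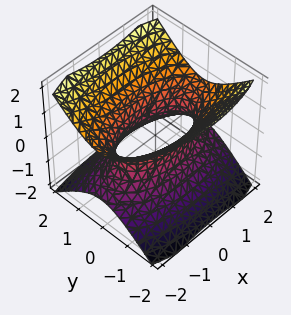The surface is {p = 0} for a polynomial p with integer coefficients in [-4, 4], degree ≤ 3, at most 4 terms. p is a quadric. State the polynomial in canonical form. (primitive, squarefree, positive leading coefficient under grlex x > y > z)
x^2 + 3*y^2 - 3*z^2 - 2

Degree: one connected sheet with a waist; a quadric, so deg p = 2.
Symmetries: it's symmetric under z → −z, forcing even powers of z; it's symmetric under x → −x, forcing even powers of x; the y ↦ −y reflection is a symmetry, so y appears only in even powers.
Observable constraints: the surface avoids every integer z-axis point in the box.
Matching integer coefficients to the picture gives p.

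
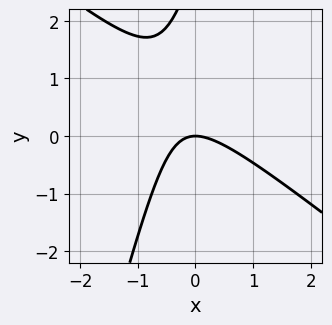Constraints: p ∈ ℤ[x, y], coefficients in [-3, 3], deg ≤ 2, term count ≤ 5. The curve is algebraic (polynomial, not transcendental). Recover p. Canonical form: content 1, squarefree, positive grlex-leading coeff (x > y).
First, degree: a generic line meets the curve in up to 2 points, so deg p = 2.
Next, from the axis intercepts and sections: one x-axis crossing is at x = 0; it crosses the y-axis at the gridline y = 0.
Finally, assembling these constraints gives the stated polynomial.

3*x^2 + 3*x*y - y^2 + 3*y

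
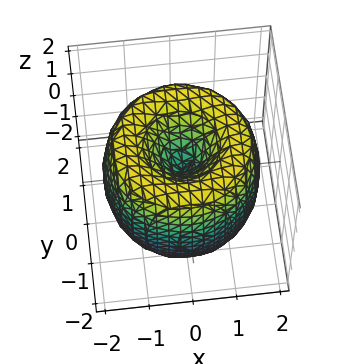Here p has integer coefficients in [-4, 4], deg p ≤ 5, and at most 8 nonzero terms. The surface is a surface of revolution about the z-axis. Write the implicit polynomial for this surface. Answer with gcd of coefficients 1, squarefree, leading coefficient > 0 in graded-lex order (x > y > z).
First, degree: a generic line meets the surface in up to 4 points, so deg p = 4.
Then, symmetries: every cross-section ⟂ z is a circle, so x, y appear only via x² + y².
Then, from the visible intercepts: it meets the x-axis at x = 0 (among the integer gridlines); a circular section at z = -1 has radius between 0 and 1; it meets the y-axis at y = 0 (among the integer gridlines).
Finally, these observations pin down the coefficients.

x^4 + 2*x^2*y^2 + y^4 - 3*x^2 - 3*y^2 + z^2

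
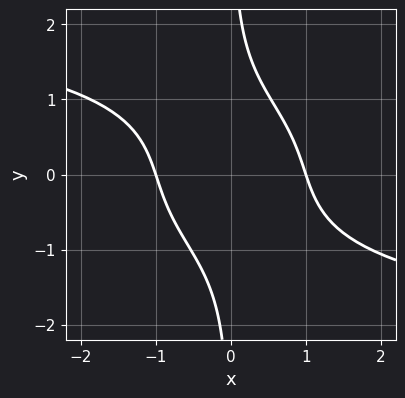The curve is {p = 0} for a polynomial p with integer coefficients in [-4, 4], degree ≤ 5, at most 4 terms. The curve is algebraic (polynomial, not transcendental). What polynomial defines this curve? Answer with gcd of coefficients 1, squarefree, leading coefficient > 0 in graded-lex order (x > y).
First, degree: a generic line meets the curve in up to 4 points, so deg p = 4.
Then, from the axis intercepts and sections: the x-axis gridline crossings are at x ∈ {-1, 1}; the curve avoids every integer y-axis point in the box.
Finally, these observations pin down the coefficients.

2*x*y^3 + 3*x^2 + 2*x*y - 3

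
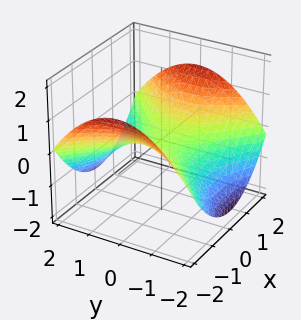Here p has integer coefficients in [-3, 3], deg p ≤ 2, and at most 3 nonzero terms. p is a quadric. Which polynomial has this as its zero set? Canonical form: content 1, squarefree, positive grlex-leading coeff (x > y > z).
1. The degree is 2 — a hyperbolic paraboloid; a quadric.
2. Symmetries: it's symmetric under y → −y, forcing even powers of y; it's symmetric under x → −x, forcing even powers of x.
3. Observable constraints: one x-axis crossing is at x = 0; it meets the y-axis at y = 0 (among the integer gridlines); it meets the z-axis at z = 0 (among the integer gridlines).
4. Solving for integer coefficients yields p as stated.

x^2 - y^2 - 3*z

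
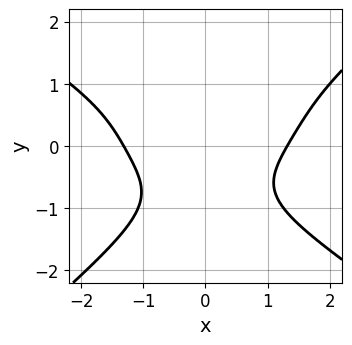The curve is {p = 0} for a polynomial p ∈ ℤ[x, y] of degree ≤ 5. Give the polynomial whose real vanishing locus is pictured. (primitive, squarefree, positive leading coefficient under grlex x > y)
1. The degree is 4 — a generic line meets the curve in up to 4 points.
2. Against the integer gridlines: it misses every integer gridline on the y-axis.
3. Fitting integer coefficients to these (and the overall shape) gives p.

x^4 + x*y^3 - 3*y^4 - 3*x^2*y - 3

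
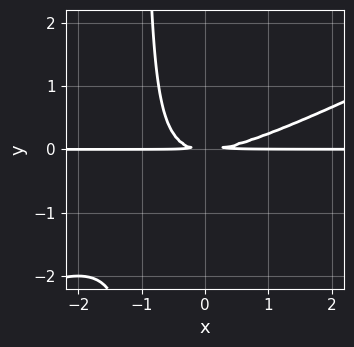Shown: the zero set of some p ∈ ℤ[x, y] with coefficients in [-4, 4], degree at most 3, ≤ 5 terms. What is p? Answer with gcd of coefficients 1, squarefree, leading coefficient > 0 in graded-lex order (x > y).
Degree: no degree-2 curve has this shape, so deg p = 3.
Against the integer gridlines: every point of the x-axis in the box is on the curve.
Together with the visible shape, these determine p as stated.

x^2*y - 2*x*y^2 - 2*y^2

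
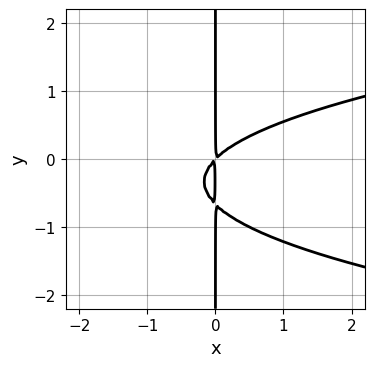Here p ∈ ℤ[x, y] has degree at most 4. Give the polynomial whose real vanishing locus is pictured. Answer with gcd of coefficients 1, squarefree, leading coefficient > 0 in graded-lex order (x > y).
3*x*y^2 - 2*x^2 + 2*x*y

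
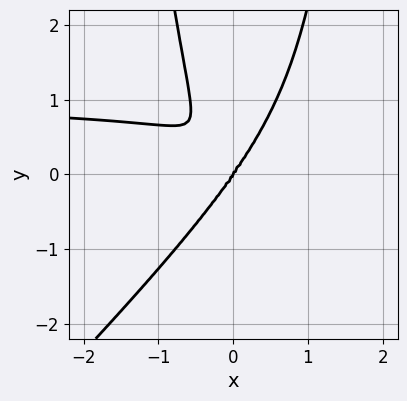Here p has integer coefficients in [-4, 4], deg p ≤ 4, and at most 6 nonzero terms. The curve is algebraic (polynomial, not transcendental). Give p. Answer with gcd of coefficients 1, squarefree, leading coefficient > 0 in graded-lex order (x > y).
1. Degree: no degree-3 curve has this shape, so deg p = 4.
2. Checking where it meets the axes: one y-axis crossing is at y = 0; it crosses the x-axis at the gridline x = 0.
3. Assembling these constraints gives the stated polynomial.

3*x^3*y - 3*x^2*y^2 - 3*x^3 + y^3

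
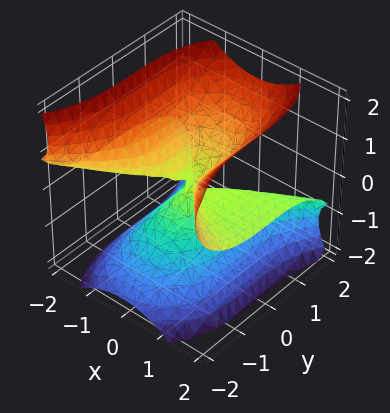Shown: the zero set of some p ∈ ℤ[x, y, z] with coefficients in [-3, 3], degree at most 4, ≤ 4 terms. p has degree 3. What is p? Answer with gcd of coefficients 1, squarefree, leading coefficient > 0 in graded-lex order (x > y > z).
3*x^2*z + y^3 - 2*z^3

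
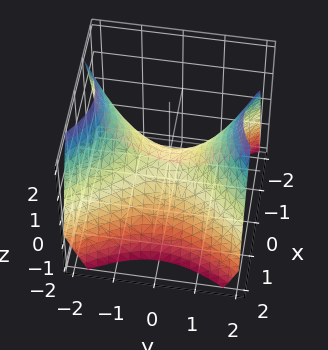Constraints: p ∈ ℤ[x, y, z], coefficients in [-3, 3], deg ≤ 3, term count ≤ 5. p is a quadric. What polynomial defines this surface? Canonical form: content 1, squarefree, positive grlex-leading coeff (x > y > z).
(a) The degree is 2 — a saddle surface; a quadric.
(b) Symmetries: it's symmetric under y → −y, forcing even powers of y; it's symmetric under x → −x, forcing even powers of x.
(c) Checking where it meets the axes: it meets the z-axis at z = 0 (among the integer gridlines); it crosses the y-axis at the gridline y = 0; it meets the x-axis at x = 0 (among the integer gridlines).
(d) Assembling these constraints gives the stated polynomial.

3*x^2 - 2*y^2 + 3*z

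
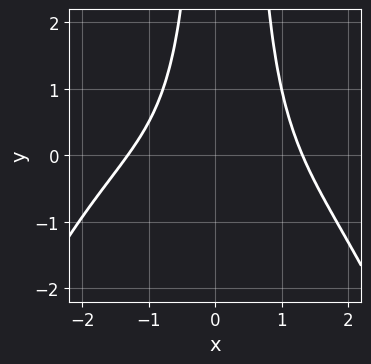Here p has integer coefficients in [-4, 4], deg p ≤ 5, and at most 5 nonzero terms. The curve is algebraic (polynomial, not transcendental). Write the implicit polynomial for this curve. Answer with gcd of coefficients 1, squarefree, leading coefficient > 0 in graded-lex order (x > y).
x^4 + 3*x^2*y - x*y - 3

Degree: a generic line meets the curve in up to 4 points, so deg p = 4.
Against the integer gridlines: it misses every integer gridline on the y-axis.
These observations pin down the coefficients.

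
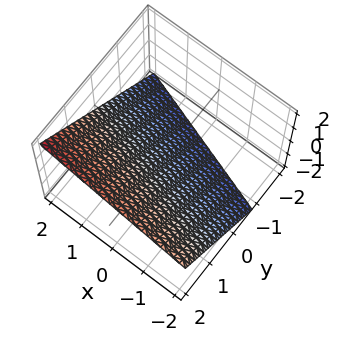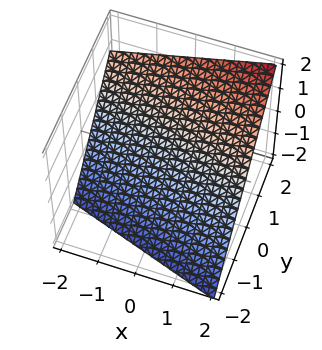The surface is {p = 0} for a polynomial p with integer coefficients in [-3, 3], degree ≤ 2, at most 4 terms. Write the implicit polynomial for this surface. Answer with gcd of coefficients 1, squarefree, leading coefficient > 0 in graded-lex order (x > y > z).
(a) The degree is 1 — the surface is flat (a plane).
(b) Observable constraints: it crosses the x-axis at the gridline x = 2.
(c) Solving for integer coefficients yields p as stated.

x + 3*y - 3*z - 2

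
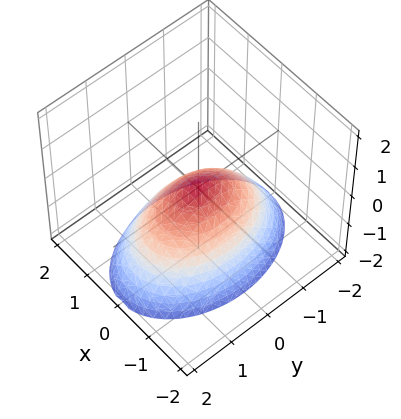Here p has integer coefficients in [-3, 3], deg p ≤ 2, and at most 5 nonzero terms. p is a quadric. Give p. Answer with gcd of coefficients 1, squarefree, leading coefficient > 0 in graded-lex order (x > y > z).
2*x^2 + y^2 + 2*z

First, deg p = 2.
Next, symmetries: the x ↦ −x reflection is a symmetry, so x appears only in even powers; the y ↦ −y reflection is a symmetry, so y appears only in even powers.
Then, against the integer gridlines: one y-axis crossing is at y = 0; it crosses the z-axis at the gridline z = 0; it crosses the x-axis at the gridline x = 0.
Finally, assembling these constraints gives the stated polynomial.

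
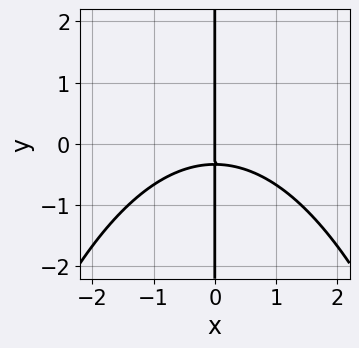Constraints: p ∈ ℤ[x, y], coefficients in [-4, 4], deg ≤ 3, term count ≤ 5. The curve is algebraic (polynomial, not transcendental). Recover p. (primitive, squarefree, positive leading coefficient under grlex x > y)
x^3 + 3*x*y + x

(a) The degree is 3 — the shape is more complex than any degree-2 curve.
(b) From the axis intercepts and sections: it meets the x-axis at x = 0 (among the integer gridlines); the visible y-axis segment lies entirely on the curve.
(c) The integer polynomial consistent with all of this is the stated p.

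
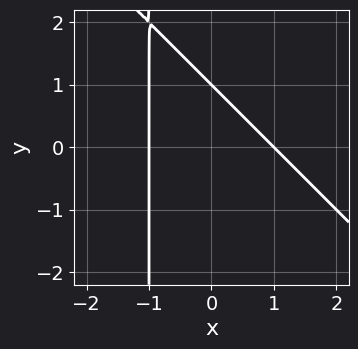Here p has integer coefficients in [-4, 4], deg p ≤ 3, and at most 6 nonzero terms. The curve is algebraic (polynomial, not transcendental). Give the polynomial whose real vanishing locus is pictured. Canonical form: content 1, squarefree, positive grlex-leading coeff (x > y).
x^2 + x*y + y - 1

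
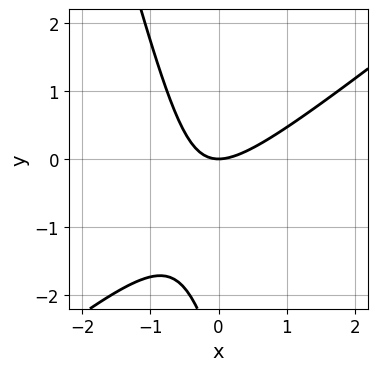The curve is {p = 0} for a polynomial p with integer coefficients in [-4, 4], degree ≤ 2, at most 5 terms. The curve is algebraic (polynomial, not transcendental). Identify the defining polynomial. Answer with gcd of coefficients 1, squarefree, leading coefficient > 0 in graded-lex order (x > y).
deg p = 2. The shape is more complex than any degree-1 curve.
Against the integer gridlines: it crosses the y-axis at the gridline y = 0; it meets the x-axis at x = 0 (among the integer gridlines).
Matching integer coefficients to the picture gives p.

3*x^2 - 3*x*y - y^2 - 3*y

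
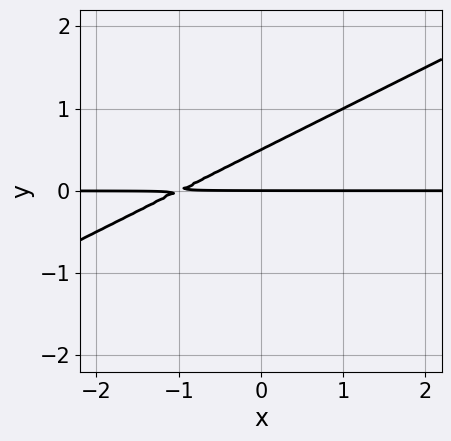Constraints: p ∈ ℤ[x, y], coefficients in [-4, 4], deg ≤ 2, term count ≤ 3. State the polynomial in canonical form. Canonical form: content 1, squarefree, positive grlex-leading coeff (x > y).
x*y - 2*y^2 + y

First, deg p = 2. The shape is more complex than any degree-1 curve.
Then, against the integer gridlines: the visible x-axis segment lies entirely on the curve; one y-axis crossing is at y = 0.
Finally, fitting integer coefficients to these (and the overall shape) gives p.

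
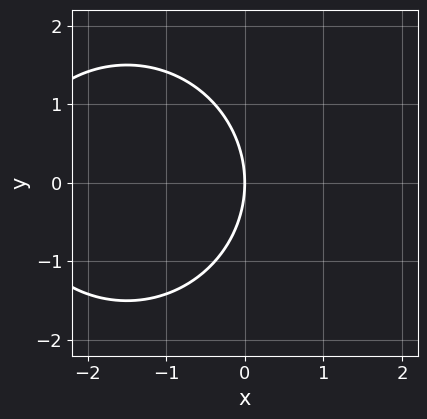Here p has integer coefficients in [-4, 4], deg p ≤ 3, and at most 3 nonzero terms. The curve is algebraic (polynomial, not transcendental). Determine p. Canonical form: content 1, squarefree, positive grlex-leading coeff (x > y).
x^2 + y^2 + 3*x

1. The degree is 2 — no degree-1 curve has this shape.
2. Symmetries: the y ↦ −y reflection is a symmetry, so y appears only in even powers.
3. Reading off the gridlines: one y-axis crossing is at y = 0; it crosses the x-axis at the gridline x = 0.
4. Fitting integer coefficients to these (and the overall shape) gives p.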